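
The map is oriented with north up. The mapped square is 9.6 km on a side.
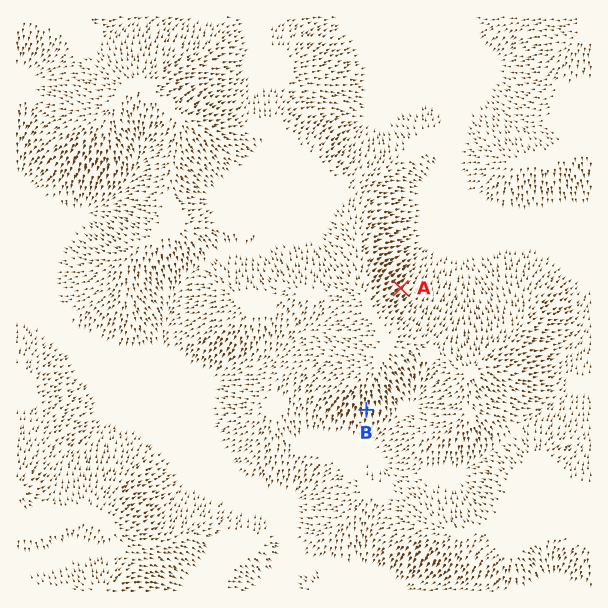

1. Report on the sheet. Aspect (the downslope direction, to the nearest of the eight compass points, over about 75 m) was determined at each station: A NE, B S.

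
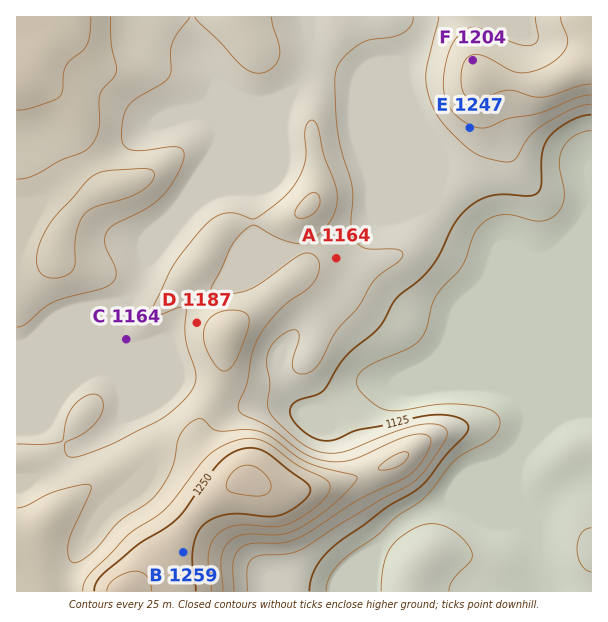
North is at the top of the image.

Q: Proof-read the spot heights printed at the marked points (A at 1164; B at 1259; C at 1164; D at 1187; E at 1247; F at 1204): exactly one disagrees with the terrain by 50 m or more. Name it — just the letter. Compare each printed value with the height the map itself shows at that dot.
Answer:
E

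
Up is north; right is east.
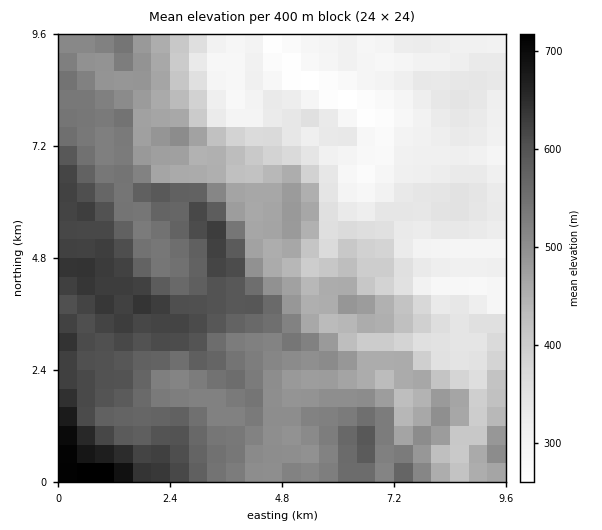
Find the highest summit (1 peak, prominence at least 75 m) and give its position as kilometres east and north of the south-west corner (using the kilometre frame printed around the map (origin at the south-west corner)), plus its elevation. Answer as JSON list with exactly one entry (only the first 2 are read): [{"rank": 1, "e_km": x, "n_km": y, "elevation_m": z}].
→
[{"rank": 1, "e_km": 6.51, "n_km": 0.81, "elevation_m": 604}]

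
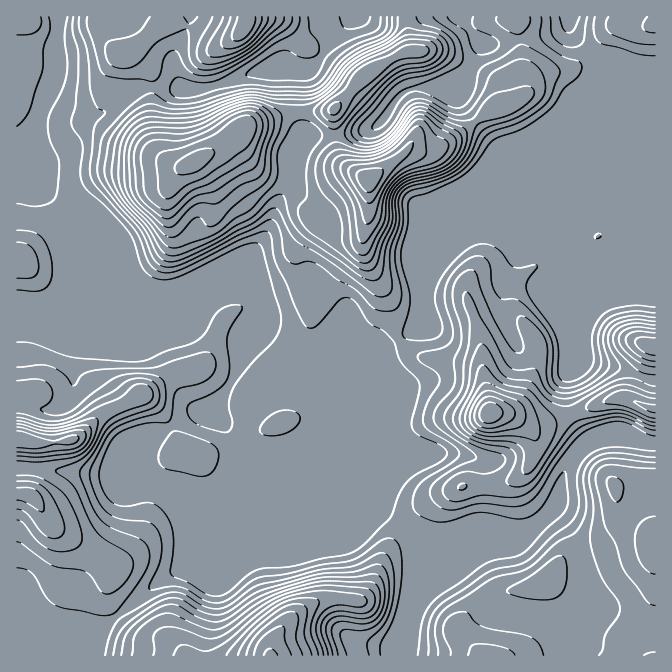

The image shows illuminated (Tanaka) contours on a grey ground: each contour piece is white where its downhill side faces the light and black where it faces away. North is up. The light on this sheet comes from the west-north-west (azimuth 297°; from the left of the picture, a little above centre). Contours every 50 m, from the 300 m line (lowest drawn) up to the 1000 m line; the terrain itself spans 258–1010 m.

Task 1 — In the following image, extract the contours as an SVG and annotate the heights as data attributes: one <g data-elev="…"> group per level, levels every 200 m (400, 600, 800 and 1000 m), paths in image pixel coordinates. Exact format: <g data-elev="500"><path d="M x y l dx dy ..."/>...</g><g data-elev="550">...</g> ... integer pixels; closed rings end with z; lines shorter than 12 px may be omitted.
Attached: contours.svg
<g data-elev="400"><path d="M193 475l11 1 8-4 6-10 1-7-1-5-4-5-7-4-25-9-8-1-5 5-9 14-2 7 2 6 7 6z"/><path d="M265 435l13 0 12-4 9-8 1-5-1-3-4-3-7-2-8 1-6 3-9 6-5 7 0 5z"/><path d="M655 307l-26-1-15 3-10 4-7 9-4 11-1 9 2 16-2 9-6 6-7 6-9 3-6-1-4-3-2-5 0-25-3-13-6-12-18-23-4-10 0-8 10-14 0-3-17 3-6-1-17-19-9-3-8-1-10 4-12 9-11 13-9 13-3 15 7 27 0 5-2 5-6 4-14 2-13-2-4-4 0-5 6-20 1-12-8-33-1-12 7-28 0-20 1-5 5-3 14-4 22-10 14-8 10-10 19-25 31-12 25-17 6-8 9-14 12-11 5-6 1-7-2-3-18-6-13-9-7-7-2-7 1-16"/><path d="M17 278l17-1 3-4 2-6-2-11-5-8-7-5-8-1"/><path d="M595 238l6-1-1-4-5 2z"/><path d="M79 17l0 11 9 25 3 40 6 14 8 5-8 10-3 6-4 39 1 10 5 10 40 45 15 33 4 4 7 3 13 0 17-7 48-25 22-8 6 0 3 5 2 16 3 10 10 20 11 27 8 16 5 2 7-2 25-28 6 0 6 2 14 22 16 9 9 9 8 22 18 20 0 10-7 30 1 8 7 6 22 10 4 4 1 3-1 4-6 5-22 11-11 9-8 11-9 25-25 25-9 7-11 5-25 4-26 7-36 3-9 6-23 19-7 2-7 0-40-21-2-5 3-20 0-16-4-14-7-10-6-5-6-2-25 3-11-3-6-4-4-7-5-17 5-18 5-12 5-8 10-7 14-5 11-2 20-1 3-7 2-17 2-6 4-4 22-5 8-6 6-10-1-7-2-5-4-3-7 0-50 16-42 1-18 2-10 4-8 11-11-13-13-7-10-1-23 2"/><path d="M387 17l0 10-3 5-7 5-20 7-13 8-9 8-13 20-8 6-9 1-30 0-30-2-26 4-22 7-12 2-10-1-4-4-1-8 4-5 3-3 20 5 8 1 10-2 14-7 46-31 18-10 5-7 2-9"/><path d="M473 17l-1 6 3 5 19 9 4 5 0 5-4 4-12 4-7-2-4-6-5-15-15-10-4-5"/><path d="M595 17l-2 8 1 8 3 7 3 3 39 11 16 2"/></g><g data-elev="600"><path d="M338 655l-6-21 0-6 2-3 8-4 18 3 8-1 7-3 6-8 3-12 1-12-3-9-5-5-5 0-20 3-30 0-32 9-31 11-29 20-11 5-9-1-10-3-23-13-12 0-16 9-19 14-6 10-3 17"/><path d="M544 655l-5-11-7-6-10-4-39-7-8-5-7-9-4-1-7 1-7 3-6 9 0 9 6 16 1 5"/><path d="M527 598l23 2 7-3 4-3 4-7 2-10-1-13-2-7-4-1-6 2-22 17-25 15 0 2 3 2z"/><path d="M17 520l7 3 16 21 12 6 10 2 10-2 6-3 4-5 0-8-4-12-8-19-6-10-10-8-14-7-8-2-15-1"/><path d="M458 488l2 2 4 0 3-5-5-2-3 2z"/><path d="M655 462l-48-3-10 4-7 9-1 10 4 26-3 27 1 12 10 28 17 25 2 8-2 9-12 17-4 16-3 5"/><path d="M17 461l25 1 26-4 10-3 7-4 6-8 5-10 2-11-1-4-5 0-28 9-14 1-33-7"/><path d="M655 386l-6-1-14-6-13 0-13 5-37 21-5 1-7-1-13-6-15-17-20-3-8-4-6-6-10-19-6-6-4 2-4 10-3 9-3 23-13 24-2 6 4 10 11 10 16 6 23 3 7 4 2 4-1 7-9 20 3 3 8 2 8-2 9-6 33-49 5-5 7-5 40-7 10 2 18 9 8 2"/><path d="M655 325l-18-2-12 2-9 5-3 8 4 12 18 18 9 5 11 2"/><path d="M363 270l9 0 5-7 6-20 9-20 0-23 5-12 11-8 27-6 13-6 10-9 7-12 2-12-2-7-18-7-19-12-6-2-7 0-4 3-19 25-15 10-10 2-9-1-8-4-5-7 1-7 6-9 38-41 14-8 24-5 11-7 3-5 1-5-2-5-5-5-8-2-14-1-10 1-17 11-32 15-8 8-16 20-11 8-10 5-8 2-18-1-27-6-12 0-16 5-35 14-20 1-24-1-6 1-10 6-10 11-4 13-2 22 1 12 3 10 8 11 19 20 15 20 5 4 6 1 39-13 21-17 17-9 24-29 2-7 0-23 14-25 3-3 5-2 5 0 7 3 8 7 2 7-10 15-4 8-2 13 1 22-9 12 1 10 4 8 7 8 27 18 18 15z"/><path d="M223 17l-16 30 0 6 4 4 8 0 9-2 19-9 7-6 9-12 5-6 0-5"/></g><g data-elev="800"><path d="M318 655l-7-20 0-7 2-10 6-16-4-4-8 0-19 2-15 8-24 20-18 20-5 7"/><path d="M481 427l11 1 14-5 8-5 1-3-1-5-4-5-12-6-8-3-5 1-7 7-4 9 2 9z"/><path d="M366 223l2 1 6-5 8-26 10-15 10-9 18-9 6-5 0-5-1-15-5-8-3-1-3 2-17 18-13 9-16 5-21 0-5 3-2 5 1 5 16 27z"/><path d="M166 210l8-3 18-16 18-8 40-25 5-8 7-20 1-8-5-8-6-3-10 0-13 6-20 13-17 7-13 4-24-1-6 2-4 3-3 6-1 7 4 34 3 6 6 5 8 6z"/></g><g data-elev="1000"><path d="M278 655l-4-5-4-2-3 2-3 5"/></g>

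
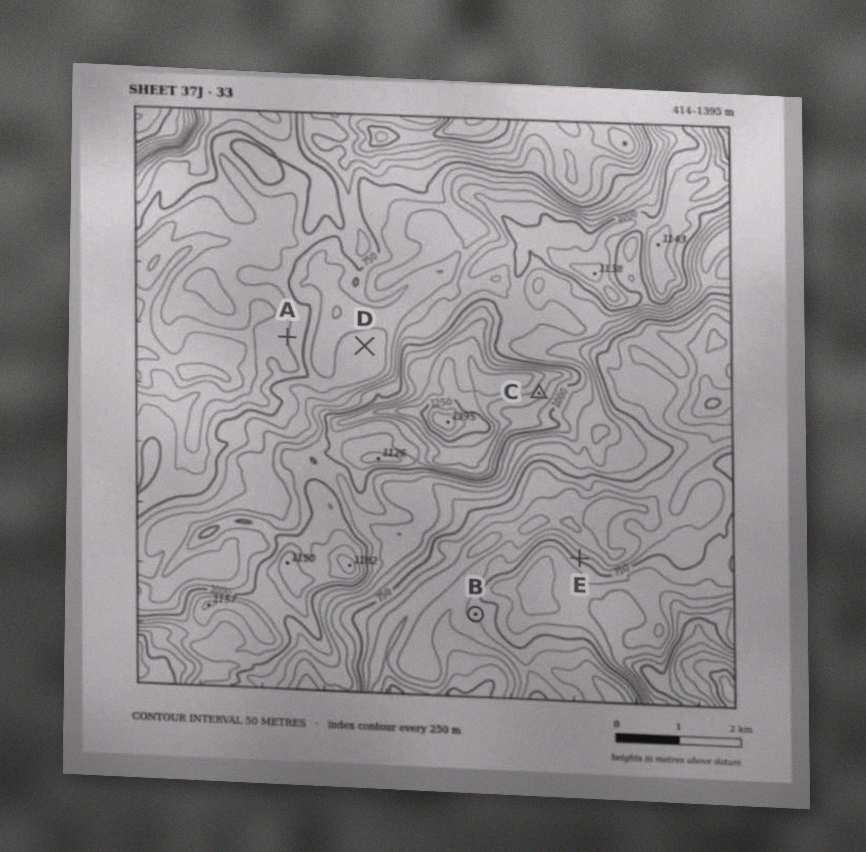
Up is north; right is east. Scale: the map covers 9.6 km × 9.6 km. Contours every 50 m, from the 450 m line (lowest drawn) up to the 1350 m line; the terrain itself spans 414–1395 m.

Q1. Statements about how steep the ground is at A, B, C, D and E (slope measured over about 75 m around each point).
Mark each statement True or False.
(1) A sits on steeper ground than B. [True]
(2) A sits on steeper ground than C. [False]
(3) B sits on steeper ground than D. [True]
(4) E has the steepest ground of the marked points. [True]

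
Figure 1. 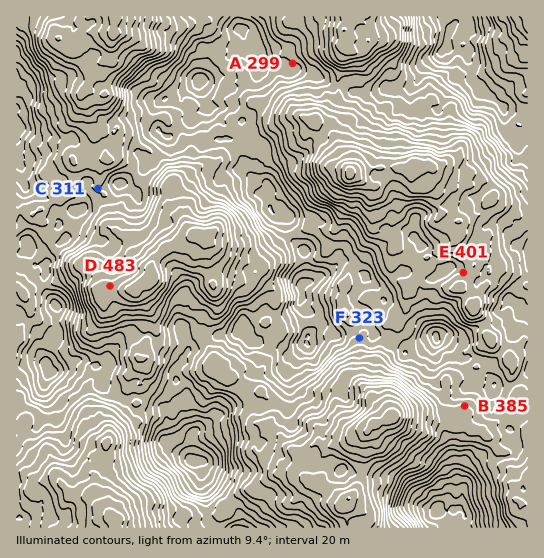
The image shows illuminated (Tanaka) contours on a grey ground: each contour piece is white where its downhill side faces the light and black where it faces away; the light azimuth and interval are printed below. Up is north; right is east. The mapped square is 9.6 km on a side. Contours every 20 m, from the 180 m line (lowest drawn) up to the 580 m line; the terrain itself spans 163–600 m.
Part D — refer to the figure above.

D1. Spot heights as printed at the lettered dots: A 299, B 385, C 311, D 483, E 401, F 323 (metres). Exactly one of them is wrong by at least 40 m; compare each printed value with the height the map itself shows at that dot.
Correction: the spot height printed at C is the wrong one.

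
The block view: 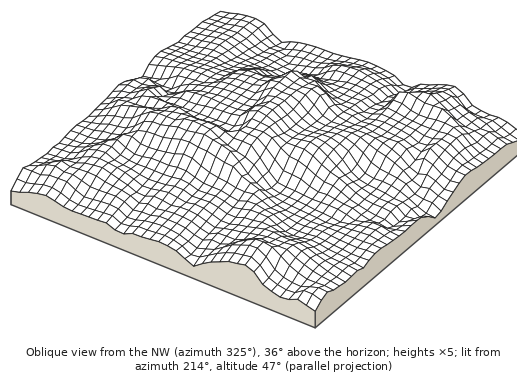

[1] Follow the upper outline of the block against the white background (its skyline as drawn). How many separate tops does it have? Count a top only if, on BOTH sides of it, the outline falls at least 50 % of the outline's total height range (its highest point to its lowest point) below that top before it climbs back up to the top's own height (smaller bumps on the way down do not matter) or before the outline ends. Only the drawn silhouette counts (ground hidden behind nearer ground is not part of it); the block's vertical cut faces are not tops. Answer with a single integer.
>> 1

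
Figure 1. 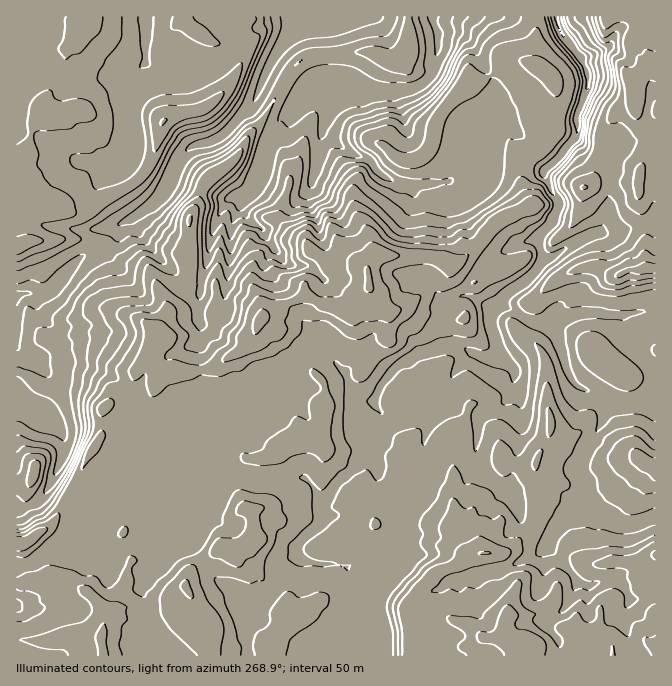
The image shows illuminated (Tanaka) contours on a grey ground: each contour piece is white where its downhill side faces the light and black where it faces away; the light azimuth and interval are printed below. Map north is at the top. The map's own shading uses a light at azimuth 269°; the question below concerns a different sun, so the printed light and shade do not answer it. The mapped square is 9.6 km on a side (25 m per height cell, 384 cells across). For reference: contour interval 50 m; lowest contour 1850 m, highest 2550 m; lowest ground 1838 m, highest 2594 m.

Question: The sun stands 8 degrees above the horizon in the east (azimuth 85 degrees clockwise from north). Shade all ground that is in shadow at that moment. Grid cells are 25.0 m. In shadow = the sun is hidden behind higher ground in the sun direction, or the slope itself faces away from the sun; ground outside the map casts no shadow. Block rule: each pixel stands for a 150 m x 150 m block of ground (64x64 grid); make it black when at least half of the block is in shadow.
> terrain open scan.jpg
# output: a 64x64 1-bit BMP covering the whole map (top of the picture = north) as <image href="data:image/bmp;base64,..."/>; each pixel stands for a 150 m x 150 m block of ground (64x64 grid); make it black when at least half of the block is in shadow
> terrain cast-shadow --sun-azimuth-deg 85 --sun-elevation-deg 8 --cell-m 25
<image width="64" height="64" href="data:image/bmp;base64,Qk0+AgAAAAAAAD4AAAAoAAAAQAAAAEAAAAABAAEAAAAAAAACAAATCwAAEwsAAAIAAAAAAAAA////AAAAAAADAMAD/hHABgMBgAP+PIMGAQcAAf4dhAQDhwBh/iOGB8OGAOD+B4NHww4AYP4DgUAGD4AgfwDMZAAPgAB/gMwcACeAAB/ABYCAIYwAB+AHAAAA8AAH8AYHAABwAAPwAAfAABYAA/AAAOAAHAAh8DAA8AAcAADwMAD4AAwAAOBwAPgABAAAYHBA/AAAAAAgcF/8AAAEACNg/P4AAAQAByD4/gAAAAAHMPj/AAAAAAM4cP8AAAAIA3gw/wAAAAAA+BD/AAAEAAH4AP+AAAAIAPgA/4wAAAgA+CD/7AAABAD5gP/wAAAAAPmA//A4AAAB+4D/+HwAAAHzgP/4fgAAAeOA//x+A4gBxwD/+P8DgAGAAP/mfwUAAeAA/x5/AAAB4AD//H8xwAD54B/8PnvgYH/wD/m+f+BgHnAD+x/+QEAPGgH/H/ggAA++Af+f+yAUHP4B/5/7YD4ePgD/j//Afw8cAH+H/8A/hzwAD8f/wJ/nPAAHw/+Aj/+8AAfh78YB/xwAO/Hn3ADfHAA5+Of8AB/cADz8//gAP8YAPH5/4YA/wAA8Dg/jgD/kADwHA//A/+0APAOD/8D//QAMAcP/4f/8AAABwf/x//wAAADg//j/+AAAAOB/+A/4AAAAcDH7B/wABAA4AP8P/AAMAAAO/x/4AA4AAD7///wABgAAPn//4A=="/>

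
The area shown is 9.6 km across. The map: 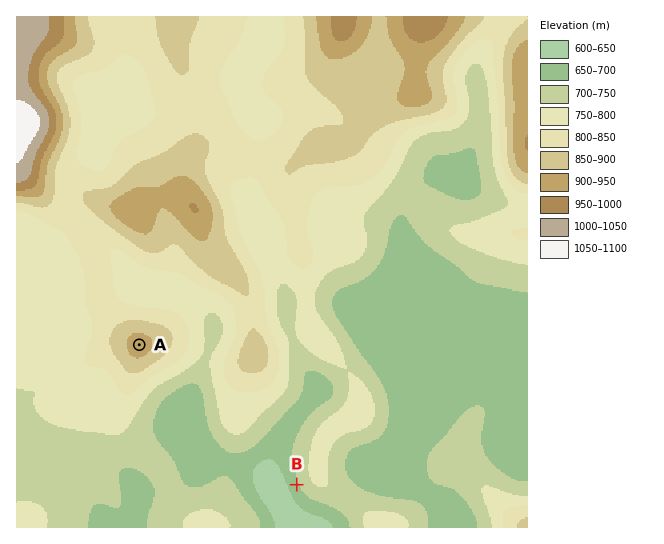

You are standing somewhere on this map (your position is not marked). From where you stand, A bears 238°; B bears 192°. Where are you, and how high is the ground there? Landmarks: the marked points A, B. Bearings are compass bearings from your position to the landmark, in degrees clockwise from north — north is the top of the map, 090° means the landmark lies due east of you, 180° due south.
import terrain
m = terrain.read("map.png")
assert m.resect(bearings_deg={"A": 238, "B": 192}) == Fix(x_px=355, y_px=210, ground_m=760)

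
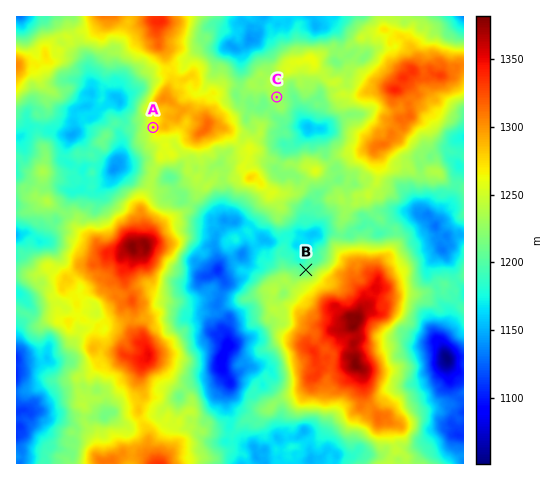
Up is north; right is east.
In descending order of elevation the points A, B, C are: A C B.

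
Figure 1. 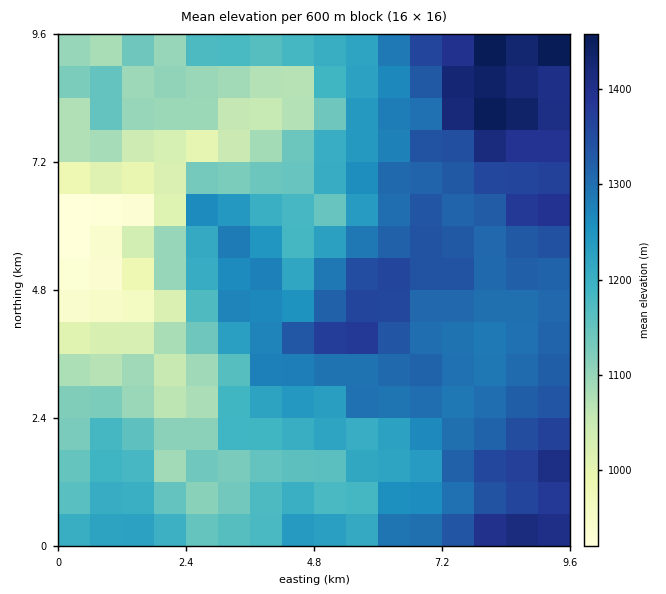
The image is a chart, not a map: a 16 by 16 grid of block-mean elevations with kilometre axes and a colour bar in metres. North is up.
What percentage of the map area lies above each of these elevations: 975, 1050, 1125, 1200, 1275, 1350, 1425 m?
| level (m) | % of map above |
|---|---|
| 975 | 95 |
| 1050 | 90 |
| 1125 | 76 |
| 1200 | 57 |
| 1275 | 41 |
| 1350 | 15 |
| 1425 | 3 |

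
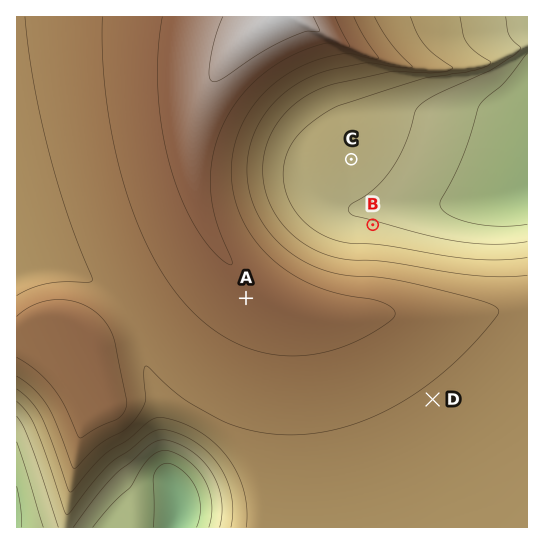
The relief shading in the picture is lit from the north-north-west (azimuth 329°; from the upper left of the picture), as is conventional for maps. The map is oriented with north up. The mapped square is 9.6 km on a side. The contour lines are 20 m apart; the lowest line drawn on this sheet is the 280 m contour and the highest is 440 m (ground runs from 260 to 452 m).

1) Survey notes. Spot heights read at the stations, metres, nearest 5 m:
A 415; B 320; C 330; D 375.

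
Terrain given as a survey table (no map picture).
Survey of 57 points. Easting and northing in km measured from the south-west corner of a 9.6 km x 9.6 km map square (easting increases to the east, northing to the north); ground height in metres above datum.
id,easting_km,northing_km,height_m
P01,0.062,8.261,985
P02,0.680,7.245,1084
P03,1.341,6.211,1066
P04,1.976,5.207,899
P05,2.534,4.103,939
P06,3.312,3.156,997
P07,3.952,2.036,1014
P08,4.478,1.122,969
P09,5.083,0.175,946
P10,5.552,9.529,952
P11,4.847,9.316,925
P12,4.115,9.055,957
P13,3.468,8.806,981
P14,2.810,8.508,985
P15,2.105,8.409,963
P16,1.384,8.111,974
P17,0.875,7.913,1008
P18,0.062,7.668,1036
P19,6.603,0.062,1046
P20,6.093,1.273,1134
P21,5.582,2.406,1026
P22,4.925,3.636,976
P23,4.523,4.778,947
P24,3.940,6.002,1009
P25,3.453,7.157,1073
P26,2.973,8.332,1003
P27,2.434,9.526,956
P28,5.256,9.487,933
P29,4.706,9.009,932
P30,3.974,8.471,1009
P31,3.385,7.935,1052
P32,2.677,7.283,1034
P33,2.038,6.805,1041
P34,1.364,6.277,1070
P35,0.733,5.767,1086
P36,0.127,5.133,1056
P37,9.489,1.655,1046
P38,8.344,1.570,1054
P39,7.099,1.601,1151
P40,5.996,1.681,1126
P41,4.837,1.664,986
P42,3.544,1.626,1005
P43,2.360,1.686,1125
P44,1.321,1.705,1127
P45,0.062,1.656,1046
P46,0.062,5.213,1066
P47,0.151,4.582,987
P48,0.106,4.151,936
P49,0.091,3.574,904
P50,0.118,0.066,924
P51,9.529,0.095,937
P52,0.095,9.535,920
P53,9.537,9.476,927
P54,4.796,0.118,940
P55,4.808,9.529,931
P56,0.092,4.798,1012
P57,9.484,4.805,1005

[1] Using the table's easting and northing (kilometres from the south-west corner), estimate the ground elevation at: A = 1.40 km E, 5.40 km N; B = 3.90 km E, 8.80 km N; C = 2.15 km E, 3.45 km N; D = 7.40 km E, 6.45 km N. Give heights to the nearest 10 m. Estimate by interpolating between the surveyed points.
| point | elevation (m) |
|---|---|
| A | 960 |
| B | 980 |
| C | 1060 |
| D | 1030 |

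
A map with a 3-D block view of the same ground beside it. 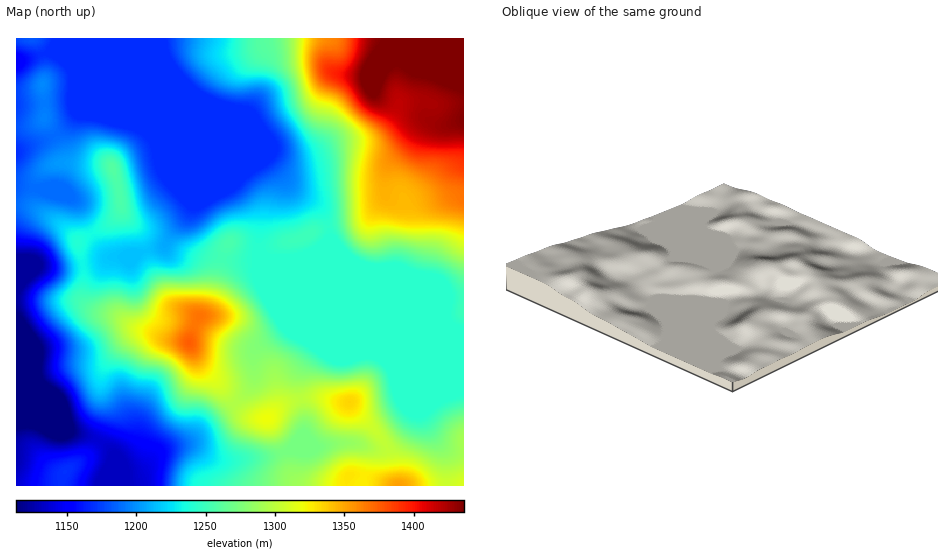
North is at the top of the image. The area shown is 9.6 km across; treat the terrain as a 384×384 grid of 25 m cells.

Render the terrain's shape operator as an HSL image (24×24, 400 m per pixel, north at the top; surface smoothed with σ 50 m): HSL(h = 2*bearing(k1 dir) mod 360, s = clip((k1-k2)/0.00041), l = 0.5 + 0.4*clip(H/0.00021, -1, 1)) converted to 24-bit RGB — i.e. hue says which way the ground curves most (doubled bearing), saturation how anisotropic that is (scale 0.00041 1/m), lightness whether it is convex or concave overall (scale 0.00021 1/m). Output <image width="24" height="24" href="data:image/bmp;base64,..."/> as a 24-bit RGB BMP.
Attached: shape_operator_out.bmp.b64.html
<image width="24" height="24" href="data:image/bmp;base64,Qk32BgAAAAAAADYAAAAoAAAAGAAAABgAAAABABgAAAAAAMAGAAATCwAAEwsAAAAAAAAAAAAAVkqfrZSRyZ6Kwo5VKVpoeXeAh12BEzh0isfS4NbNdnC+d3G1i3avj3qmk6qiPXHJgHrR3rXOWX3PZ8Lu2NbwzqrjRyHXXFy9SniGht6/k5Dp+NDyWSTVb0FloZpaKmloF5UqzrNDpyk9k3AiV10aaYQafLQ9QXY7JXQ3ntBauy5DfmIeZbUlrnVfhDaHfE9Gkc3aV9SJMxEnozMAmRECgXM/YKhbcztbS3AfQngZaio44lg8qFZKld1kD6xDdEZ4gk8gXmUDU1gPbfZwSNm/dkaEly2TsYakvLdVjh41MgEr/zMGt9NQZMmYVEh8kSmW2qFnK3IrJVFQnum7v8nx493utGnIGhxKr2WVyLG+bu61avWQSihcUycmR4KOlLOrcFIVMhQKIRAj4MaE6fTQPliGb0RpIDB866inxDylMu6oM/lsOJ15uX143XTZSR/4jLno2tvx5vDbQaFwQBFNgH99QYVMSokrgibT8SX7JlXKguih8OW+XCZ1rWpJESgtuoE86+Kaa/G/e8CyN1l4g51TaJ1VO6e8ZuzaZYjW+9Db7iThTC54gH9/f4B/foB8IjFqaz7FuavfkrjC5mp4oyR9v0Vgayx5IZ835P/LMOeOUYCIRj96f62OhrK0WcSbcF8RJiwHmJ4ApgAof3SBgH9/gIB/f3+APB9BQlEedHwXl38bkGQ5z4K7Z23WyM78ytz/5fXWnGBDLkMrQHFVStJlSqNDexwfgVZdgH9/f4B6gH99gH9/f4CAf3+AgH9/OBBdqVlmVqBdhNGXU8LQjNrXk77zZ2DGf40+/5dm6FSOVbDRLPDQJdbQaihRgH5+gH9/gH9/gH9/gIB/f3+AgH+Af3+Aj1pqFAC2xb7owdjplOnffajhqe3YEAOd8XPBpcru1OX31tb10M/2emvfXwhhgH2AgH9/gH9/gH9/gH+Af4CAgIB/f4CAf3+AalWwAGqHlsb1+rD36NyONKGBucJZCAcsnfCqm+rhykdq2mlBwygheQ86gE5+gH9/gH9/gH9/f3+Af4B/gIB/gIB/gH9/gHh9pEAnRoFeBy0GRisA+v+AN2BAjH0yHltUNP8OPx8MdkoJq3kQmVUngUJsf3+AgH9/f4B/gIB/gH9/g2hUeH0sdl47hVEoVy8grqg9XUYRHAwnePNc1/uoWkdAcXk8ToktVIQeJ0GBlYTTz2mTtZluV3aMn1+Xp3tYZ5BQb4JzdhdN0jkAfcJKOFE0hZpQUGOPiauNjlDMGnr5w//m1pvp6FHboWx6cc+VVcrIC72TI1uI347Y6tHmgFrIYnO1mIvIypfWUzi5aQCU8+nYuF6relGrcbufTYN+VppNX4PTk/L1cdixUCZe5TKC6cmufPHCXlOzYVaOEDkoJZo+yIeBz1mjbaCWYHGNqmiGnh6hQh6T8+XSu4bUkK/cjHXTpX/TeHzAdbFgjJk1bkknMhohc4Q78f/MNdOJRUFyfixagHJ2JnkkIVQPsW9Pt4t0W0tegDI/gzRzNzmB2+GTwL6Ob2mHe1t8mnZpZqakvV60wUtQXTONSUSsbruE4v/MLiqYUyFfgXB6gH9/f4B/cIB3HH81t1tTnzyVi0V9TmqjOlWb0cmZzaZ4dUlWgnFMapRinXFnRnx1wou5fXTHJDbR1vX07/XWag+MWjl6gH9/gH9/f3+Af4B/e4B7MG9JfS5rsWRGZZVPN4mIrrN+0nl6ry5strddW3w5YIg7W5JOU5wwRqhiLsLSce9+6jQkrABwgF+FgH9/gIB/f4CAgIB/gH+AeUF0ORoz2MYvV4k2MW45bWEbhEEQxaJjpJnBnJLNa2HBjWa1x82kNLaATXcgeV4Qb0Udg2lhgH9/gIB/f4CAgIB/gH9/gG+AfBF4fD2L1MmAjqJSSxc8o2AbKf1Ibue7lbi5dIWvk3e8d1Fi0eJpRi+EfXmAgH9/gH9/gH9/f4B/gH9/gHx8ez4reFcRRFQXJTFpfE+65ZCMrEY0Hhtu2fLbtP3XQHqUj5lgdWdWfIRQfU7k7uXYQDaleXmAgH9/gH+AgH+AgIB/gXd9cRE5vlCC1JfOtUNnEjw2I2JYzlaA9dHjQ53/1PfZz9Z3SDltlJRkZX2ZbpCxLUYP8eNTnid2f3+AgIB/gIB/gIB/f3+Afxx7hX27kLTBfXK00qXeVHz0ACvabrPb1PfbBxrj35ub6pKoQVC0hZ+1e6CzWn+XVOOyI8s0eHyBgIB/gIB/gIB/gIB/d3SBPDCmebaVfGumgWChraWUYl2bGyiBSt9H6fIwIhYtzsdE0aFblG2FgoBugnxugH58"/>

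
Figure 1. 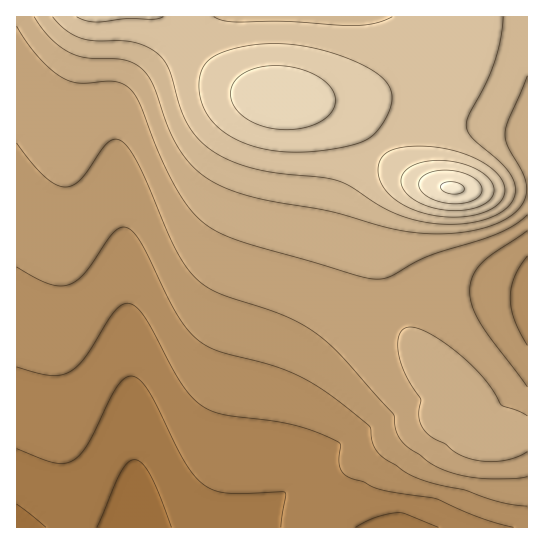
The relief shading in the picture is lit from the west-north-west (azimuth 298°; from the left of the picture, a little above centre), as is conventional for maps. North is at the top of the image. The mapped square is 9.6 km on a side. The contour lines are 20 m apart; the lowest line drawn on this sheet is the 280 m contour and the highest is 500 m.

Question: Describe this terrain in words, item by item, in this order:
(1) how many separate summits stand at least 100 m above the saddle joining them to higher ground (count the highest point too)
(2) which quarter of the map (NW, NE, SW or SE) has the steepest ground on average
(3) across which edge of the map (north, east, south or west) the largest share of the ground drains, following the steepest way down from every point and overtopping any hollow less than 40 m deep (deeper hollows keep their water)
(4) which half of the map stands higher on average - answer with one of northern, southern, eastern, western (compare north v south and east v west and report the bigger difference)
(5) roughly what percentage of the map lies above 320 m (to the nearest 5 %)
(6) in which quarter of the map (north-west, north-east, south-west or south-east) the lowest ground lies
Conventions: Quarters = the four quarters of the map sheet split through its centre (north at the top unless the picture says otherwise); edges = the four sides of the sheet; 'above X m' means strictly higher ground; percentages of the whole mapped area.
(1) There is 1 summit with 100 m or more of prominence.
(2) Slopes are steepest in the north-east quarter.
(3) Most of the ground drains across the southern edge.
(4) On average the northern half of the map is the higher ground.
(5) About 80 % of the map lies above 320 m.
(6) The lowest ground is in the south-west quarter.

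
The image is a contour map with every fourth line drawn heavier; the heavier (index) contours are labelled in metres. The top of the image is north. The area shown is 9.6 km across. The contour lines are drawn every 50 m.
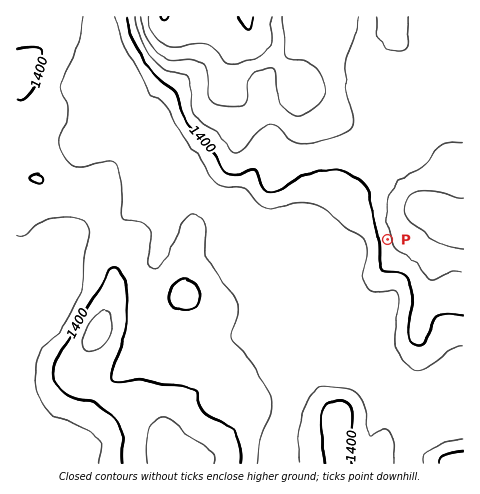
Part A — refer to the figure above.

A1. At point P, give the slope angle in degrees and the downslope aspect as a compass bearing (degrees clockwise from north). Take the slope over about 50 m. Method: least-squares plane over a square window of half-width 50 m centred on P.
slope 10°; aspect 260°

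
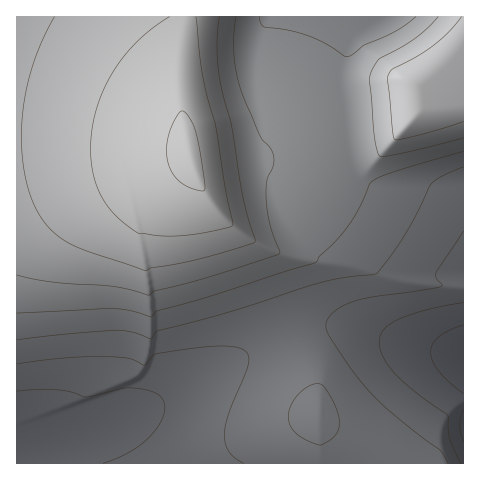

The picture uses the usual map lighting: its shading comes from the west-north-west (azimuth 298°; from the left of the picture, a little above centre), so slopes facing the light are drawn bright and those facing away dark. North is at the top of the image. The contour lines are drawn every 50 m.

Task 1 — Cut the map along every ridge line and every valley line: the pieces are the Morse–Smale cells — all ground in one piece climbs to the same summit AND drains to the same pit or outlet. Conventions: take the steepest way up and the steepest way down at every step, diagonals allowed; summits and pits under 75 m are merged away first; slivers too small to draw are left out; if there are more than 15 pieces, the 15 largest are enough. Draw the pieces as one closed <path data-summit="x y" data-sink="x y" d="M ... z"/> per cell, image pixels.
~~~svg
<path data-summit="190 155" data-sink="463 357" d="M365 16l-348 0-1 118 69 3 73 9 29 1 3 4 7 27 14 25 16 18 34 27 33 96 24 58 4 61 141 1 1-233-18-12-29-15-47-19-9-7-4-10-14-87 0-14 9-29z"/><path data-summit="190 155" data-sink="17 437" d="M45 135l-29 1 0 327 305 1-3-62-24-58-33-96-34-27-16-18-14-25-8-30-2-1-29-1-46-6z"/><path data-summit="419 105" data-sink="463 357" d="M463 16l-96 0-15 22-9 29 0 14 5 28 5 45 8 24 9 7 47 19 46 27z"/>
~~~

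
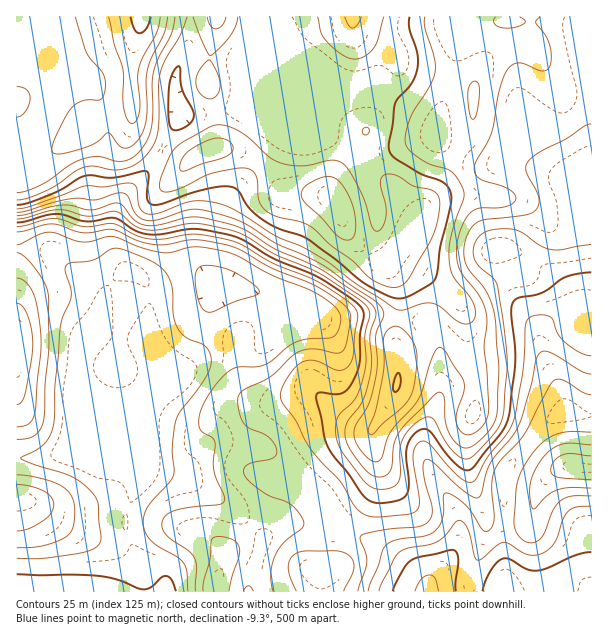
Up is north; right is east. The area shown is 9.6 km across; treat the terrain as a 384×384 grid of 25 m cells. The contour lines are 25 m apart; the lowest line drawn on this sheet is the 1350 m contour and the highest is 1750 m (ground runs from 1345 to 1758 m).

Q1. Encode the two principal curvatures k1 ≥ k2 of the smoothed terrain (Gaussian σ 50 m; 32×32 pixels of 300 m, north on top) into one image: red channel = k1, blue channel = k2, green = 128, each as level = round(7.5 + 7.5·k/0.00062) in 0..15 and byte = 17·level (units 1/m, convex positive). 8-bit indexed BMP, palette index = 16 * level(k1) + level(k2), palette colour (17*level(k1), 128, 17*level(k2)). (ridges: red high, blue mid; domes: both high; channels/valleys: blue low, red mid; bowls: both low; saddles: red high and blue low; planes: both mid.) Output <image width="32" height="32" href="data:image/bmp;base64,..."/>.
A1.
<image width="32" height="32" href="data:image/bmp;base64,Qk02CAAAAAAAADYEAAAoAAAAIAAAACAAAAABAAgAAAAAAAAEAAATCwAAEwsAAAABAAAAAAAAAIAAABGAAAAigAAAM4AAAESAAABVgAAAZoAAAHeAAACIgAAAmYAAAKqAAAC7gAAAzIAAAN2AAADugAAA/4AAAACAEQARgBEAIoARADOAEQBEgBEAVYARAGaAEQB3gBEAiIARAJmAEQCqgBEAu4ARAMyAEQDdgBEA7oARAP+AEQAAgCIAEYAiACKAIgAzgCIARIAiAFWAIgBmgCIAd4AiAIiAIgCZgCIAqoAiALuAIgDMgCIA3YAiAO6AIgD/gCIAAIAzABGAMwAigDMAM4AzAESAMwBVgDMAZoAzAHeAMwCIgDMAmYAzAKqAMwC7gDMAzIAzAN2AMwDugDMA/4AzAACARAARgEQAIoBEADOARABEgEQAVYBEAGaARAB3gEQAiIBEAJmARACqgEQAu4BEAMyARADdgEQA7oBEAP+ARAAAgFUAEYBVACKAVQAzgFUARIBVAFWAVQBmgFUAd4BVAIiAVQCZgFUAqoBVALuAVQDMgFUA3YBVAO6AVQD/gFUAAIBmABGAZgAigGYAM4BmAESAZgBVgGYAZoBmAHeAZgCIgGYAmYBmAKqAZgC7gGYAzIBmAN2AZgDugGYA/4BmAACAdwARgHcAIoB3ADOAdwBEgHcAVYB3AGaAdwB3gHcAiIB3AJmAdwCqgHcAu4B3AMyAdwDdgHcA7oB3AP+AdwAAgIgAEYCIACKAiAAzgIgARICIAFWAiABmgIgAd4CIAIiAiACZgIgAqoCIALuAiADMgIgA3YCIAO6AiAD/gIgAAICZABGAmQAigJkAM4CZAESAmQBVgJkAZoCZAHeAmQCIgJkAmYCZAKqAmQC7gJkAzICZAN2AmQDugJkA/4CZAACAqgARgKoAIoCqADOAqgBEgKoAVYCqAGaAqgB3gKoAiICqAJmAqgCqgKoAu4CqAMyAqgDdgKoA7oCqAP+AqgAAgLsAEYC7ACKAuwAzgLsARIC7AFWAuwBmgLsAd4C7AIiAuwCZgLsAqoC7ALuAuwDMgLsA3YC7AO6AuwD/gLsAAIDMABGAzAAigMwAM4DMAESAzABVgMwAZoDMAHeAzACIgMwAmYDMAKqAzAC7gMwAzIDMAN2AzADugMwA/4DMAACA3QARgN0AIoDdADOA3QBEgN0AVYDdAGaA3QB3gN0AiIDdAJmA3QCqgN0Au4DdAMyA3QDdgN0A7oDdAP+A3QAAgO4AEYDuACKA7gAzgO4ARIDuAFWA7gBmgO4Ad4DuAIiA7gCZgO4AqoDuALuA7gDMgO4A3YDuAO6A7gD/gO4AAID/ABGA/wAigP8AM4D/AESA/wBVgP8AZoD/AHeA/wCIgP8AmYD/AKqA/wC7gP8AzID/AN2A/wDugP8A/4D/AHWFdnZ2doeIdIPp6HKEmJeXp7eGdXV1hKjnZHWWhod3dIWFhoaHh4Zkc7XXlYOXucjJ2reWdWRzhPeEY6WVdXeoqJenp5eFlJa2tqinhJWnhpalpJSEhqSBxraTybeVlpiYqJeHdoSnyciol5aGhYWFhYOUhpe5t4C2xrPqp3V2mKiol4aGhKeYh4eFhZeHh4eGlbeYp9i2gNbFguimVGTZ2LimlpeFhZeGhYWHl4eHh3WEtqfntYCC9pGCyNWDhZWFlYV2h4d1hoaGmKiYl4eFdHTY6OdxcMb2YICn5/j4kIJ0dneHh3aHl4aXl4eGhoWVl/j4hWCC6PZicIK42senpYR3d3eHhoaoh3aWdnaHlqXI+tZzUJXq+biRgJOldcm3g4Z3d3eHhpenh5iXh3d2pcb49raAssrq67WCg4SE6JZzdoeHh4aGhbiol5eXh6e1cqT36rOQptjYlYN1dYXnhnOGh4iHhnZ0hbiopraouJZxhPj5lYKFxteGhIV0luiGg4WYmZiHdnZ0lZV0hbm6lnBz9viWgpe3yJeEc3Wo6ZeDdYeXh3aGh4aXl3SDpqiDcJb42aaEl7e3l4ODqKnplnN2dpeHdoeYlpeph3WDg2OByPm2hHSWx7eFgpWomNiVhIaGh5iFl5h3hpeXh3Z0UUCA4LFjdcjpp3J0hYV2yJaWh4aHmIaXl3d3doWEcWBwg8T2yJW1+LijkpeXhna4hoWGhoZ2dZaHd3Z0gIBwc7b4+dqpl8a1dJO3qJeGd6V1dYWWZHGBonNycWCCp7fW19bGuKeXtoRCZYaVhoeHoGJyooJQoLKiUmJzdKfZx6a46KSFyLi2dVNUdIaYl5fAUFC1pYD5/LeltsfFyMmnlrjYg3SnyLiFc3WEpaeHiPzFwdbasNX7yJW1xsXZuaan2ciChZa5yaW02OjHloeH+fjXgpWUkMb5x5WFhKeop7faloOot7fJtqW3p5Z2d4eXyNeEhcizkMf4poaUtaeGhraUhbandYSkdHSFlnZ2d3eXx9e1yOqgodn46dendnZ1hZWmpHR0daanhXaXh4d2h3aHuaeU+LWAdKa3loV2d3d2mKmodXZ2h8iWhYeXmIaIh4eXloT5tnBjo5N1hnd3h4eXmLeGdXaHyJd0d4eYh4iHh4eGhfilcJTIpoaHiId3h4aGlaeGdYa4l3R3h5iGh4d3d3WF9pRglNqXhoeHh3eGhnaGuJeVlqinhYeXl4aHh4eHhob2tWByxYV2d4d3doWnlpa5mJWGl6eGh5iHdoiHh4aGh9folHC1tYR2h4eGl7mnlqeHdXaHl5eYmId2h3d3hod3uOmmkMfplIWHh4aHuJd2lnVldoZ2doaWdnY="/>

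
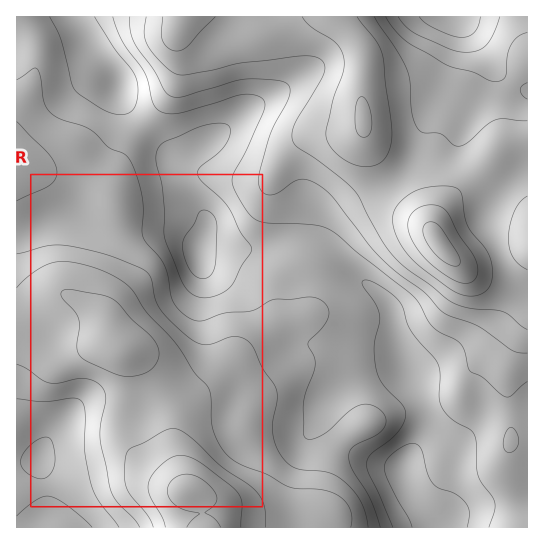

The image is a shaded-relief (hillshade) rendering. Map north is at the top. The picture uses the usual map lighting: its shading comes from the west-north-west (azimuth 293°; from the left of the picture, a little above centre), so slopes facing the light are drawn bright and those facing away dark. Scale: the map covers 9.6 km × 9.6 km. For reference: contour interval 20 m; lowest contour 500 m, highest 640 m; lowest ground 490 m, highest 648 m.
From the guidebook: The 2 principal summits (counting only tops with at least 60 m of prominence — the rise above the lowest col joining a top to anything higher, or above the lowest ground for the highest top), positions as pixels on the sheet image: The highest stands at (187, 490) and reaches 648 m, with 158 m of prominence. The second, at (439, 243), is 648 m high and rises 114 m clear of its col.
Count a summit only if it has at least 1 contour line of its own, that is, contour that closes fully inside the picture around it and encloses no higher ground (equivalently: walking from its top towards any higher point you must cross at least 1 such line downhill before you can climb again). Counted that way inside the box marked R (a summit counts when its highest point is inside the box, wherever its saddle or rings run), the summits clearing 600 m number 1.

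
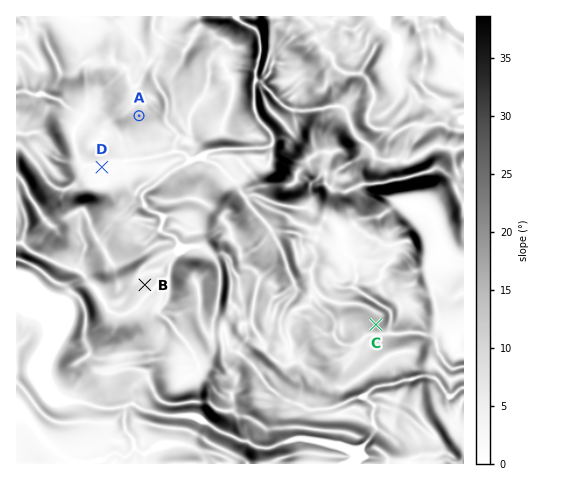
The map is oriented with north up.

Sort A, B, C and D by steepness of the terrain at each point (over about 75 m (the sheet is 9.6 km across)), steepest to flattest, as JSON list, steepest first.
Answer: ["C", "A", "B", "D"]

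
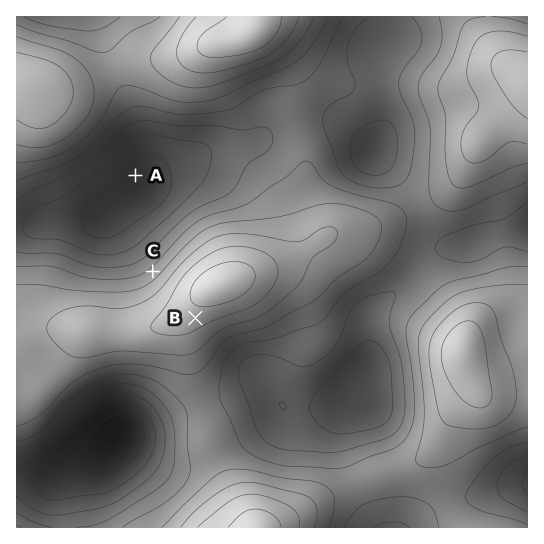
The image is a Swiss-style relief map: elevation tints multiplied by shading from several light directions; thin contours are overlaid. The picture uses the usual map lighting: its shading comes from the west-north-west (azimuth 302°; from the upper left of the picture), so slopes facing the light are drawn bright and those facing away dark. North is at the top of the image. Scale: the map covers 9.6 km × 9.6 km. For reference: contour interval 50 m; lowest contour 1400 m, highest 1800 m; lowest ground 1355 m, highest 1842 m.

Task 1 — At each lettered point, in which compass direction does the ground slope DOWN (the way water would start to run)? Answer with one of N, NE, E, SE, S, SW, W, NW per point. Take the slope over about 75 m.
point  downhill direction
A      SE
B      S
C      NW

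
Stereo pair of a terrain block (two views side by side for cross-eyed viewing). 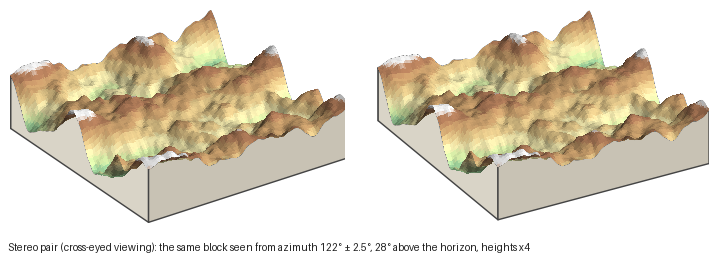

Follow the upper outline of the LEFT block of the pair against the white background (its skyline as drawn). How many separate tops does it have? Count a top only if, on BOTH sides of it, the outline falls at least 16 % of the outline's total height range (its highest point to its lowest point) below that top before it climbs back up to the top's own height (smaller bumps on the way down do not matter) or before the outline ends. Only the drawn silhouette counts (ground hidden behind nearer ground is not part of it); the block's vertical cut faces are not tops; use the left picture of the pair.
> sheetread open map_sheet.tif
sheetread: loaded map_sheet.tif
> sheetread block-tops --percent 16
2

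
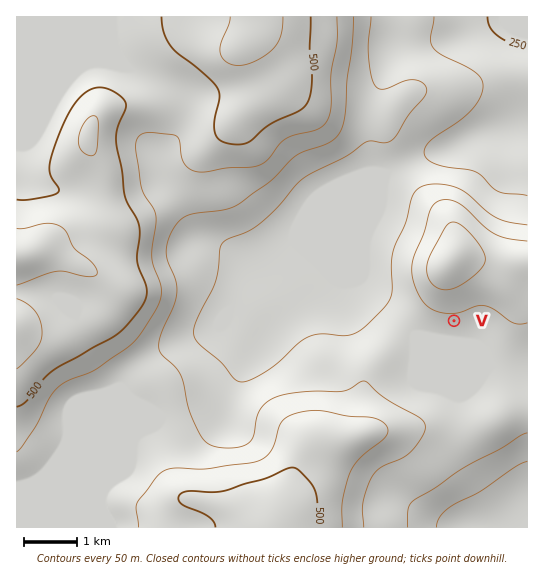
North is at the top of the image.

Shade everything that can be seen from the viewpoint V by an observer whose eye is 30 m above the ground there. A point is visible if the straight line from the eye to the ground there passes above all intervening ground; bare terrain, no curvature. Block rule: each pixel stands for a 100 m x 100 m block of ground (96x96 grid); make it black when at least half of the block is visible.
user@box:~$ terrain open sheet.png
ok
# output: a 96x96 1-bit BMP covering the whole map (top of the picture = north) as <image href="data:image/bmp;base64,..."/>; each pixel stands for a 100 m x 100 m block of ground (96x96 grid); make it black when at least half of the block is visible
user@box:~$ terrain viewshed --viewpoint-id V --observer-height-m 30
<image width="96" height="96" href="data:image/bmp;base64,Qk2+BAAAAAAAAD4AAAAoAAAAYAAAAGAAAAABAAEAAAAAAIAEAAATCwAAEwsAAAIAAAAAAAAA////AAAAAAAAAAAAAAAf4AAAAAAAAAAAAAAfgAAAAAAAAAAAAAA/AAAAAAAAAAAAAAA+AAAAAAAAAAAAAAB+AAAAAAAAAAAAAAB4AAAAAAAAAAAAAAAAAAAAAAAAAAADAAAAAAAAAAAAAAAHAAAAAAAAAAAAAAAPAAAAAAAAAABwAAAOAAAAAAAAAAB+AAAOAAAAAAAAAAD/gAAeAAAAAAAAAAD/8AAfAAAAAAAAAAD//AA/AAAAAAAAAAD//4A/gAAAAAAAAAD//+A/wAAAAAAAAAD/n/gPwAAAf//w+AD/gf8P4AAB/////gD/AB/P4AAH/////4D/AAH/8AAP/////+D/AAAP+AA///////D/AAAP/AB/////////AAAf/gD/////////gAAf/wD/////////4AA//4D//////////AB//8D//////////4B//8B/+f///////+D//8Af+f////////n//8AH/////////////+AB//////////////AB//////////////wB//////////////8B///////////////B//////7//////////5////7//////////w////78Af///////w////7wAP///////4f////gAH///////+f///4AAH////////H///4AAD////////AP//wAAB///////+AH//wAAB///////8AH//gAAB///////4AD//gAAB///////wAD//AAAD///////gAB/+AAAP///////AAA/AAAA///////+AAAIADwB///////8AAAAAD8B///////8AAAAAB/j///////4AAAAAAf////////wAAAAAAH/D//////gAAAAAAD8D//////AAAAAAABwD/////+AAAAAAAAAD/////8AAAAAAAAAD/////4AAAAAAAAAD/////wAAAAAAAAAD/////gAAAAAAAAAD/////gAAAAAAAAAH/////gAAAAAAAAAH/////gAAAAAAAAAH/x///AAAAAAAAAAP/g///AAAAAAAAAAP/A///AAAAAAAAAAP/A///AAAAAAAAAAf+Af//AAAAAAAAAAf8AP//AAAAAAAAAA/8AH//AAAAAAAAAA/4AD//AAAAAAAAAA/4AB//AAAAAAAAAA/wAA//AAAAAAAAAA/wAAf/AAAAAAAAAA/wAAP/AAAAAAAAAA/wAAH/AAAAAAAAAAfwAAD/gAAAAAAAAAf4AAB/AAAAAAAAAAP4AAA/AAAAAAAAAAHwAAAfAAAAAAAAAADgAAAGAAAAAAAAAAAAAAAAAAAAAAAAAAAAAAAAAAAAAAAAAAAAAAAAAAAAAAAAAAAAAAAAAAAAAAAAAAAAAAAAAAAAAAAAAAAAAAPgAAAAAAAAAAAAAAPAAAAAAAAAAAAAAAHAAAAAAAAAAAAAAACAAAAAAAAAAAAAAAAAAAAAAAAAAAAAAAAAAAAAAAAAAAAAAAAAAAAAAAAAAAAAAAAAAAAAAAAAAAAAAAAAAAAAAAAAAAAAAAAAAAAAAAAA="/>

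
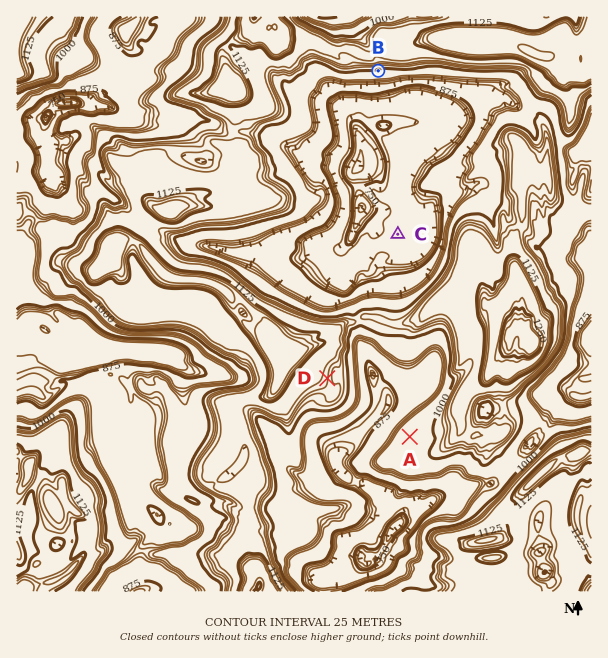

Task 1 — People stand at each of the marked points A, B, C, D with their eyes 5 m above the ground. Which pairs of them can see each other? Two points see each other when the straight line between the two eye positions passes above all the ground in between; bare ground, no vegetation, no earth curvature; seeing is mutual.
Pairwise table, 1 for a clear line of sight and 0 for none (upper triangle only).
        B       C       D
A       0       0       1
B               1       0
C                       0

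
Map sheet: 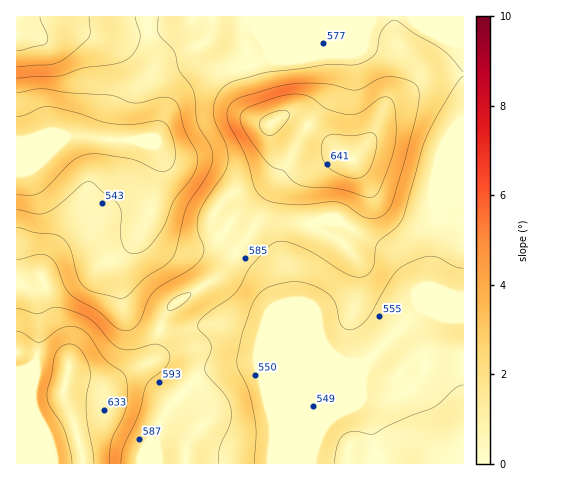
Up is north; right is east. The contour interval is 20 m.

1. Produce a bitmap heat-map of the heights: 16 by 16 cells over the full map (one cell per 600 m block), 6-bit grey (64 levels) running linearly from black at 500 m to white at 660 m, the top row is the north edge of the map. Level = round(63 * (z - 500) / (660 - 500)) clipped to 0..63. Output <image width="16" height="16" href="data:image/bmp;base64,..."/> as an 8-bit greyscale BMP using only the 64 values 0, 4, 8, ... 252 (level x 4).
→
<image width="16" height="16" href="data:image/bmp;base64,Qk02BQAAAAAAADYEAAAoAAAAEAAAABAAAAABAAgAAAAAAAABAAATCwAAEwsAAAABAAAAAAAAAAAAAAEBAQACAgIAAwMDAAQEBAAFBQUABgYGAAcHBwAICAgACQkJAAoKCgALCwsADAwMAA0NDQAODg4ADw8PABAQEAAREREAEhISABMTEwAUFBQAFRUVABYWFgAXFxcAGBgYABkZGQAaGhoAGxsbABwcHAAdHR0AHh4eAB8fHwAgICAAISEhACIiIgAjIyMAJCQkACUlJQAmJiYAJycnACgoKAApKSkAKioqACsrKwAsLCwALS0tAC4uLgAvLy8AMDAwADExMQAyMjIAMzMzADQ0NAA1NTUANjY2ADc3NwA4ODgAOTk5ADo6OgA7OzsAPDw8AD09PQA+Pj4APz8/AEBAQABBQUEAQkJCAENDQwBEREQARUVFAEZGRgBHR0cASEhIAElJSQBKSkoAS0tLAExMTABNTU0ATk5OAE9PTwBQUFAAUVFRAFJSUgBTU1MAVFRUAFVVVQBWVlYAV1dXAFhYWABZWVkAWlpaAFtbWwBcXFwAXV1dAF5eXgBfX18AYGBgAGFhYQBiYmIAY2NjAGRkZABlZWUAZmZmAGdnZwBoaGgAaWlpAGpqagBra2sAbGxsAG1tbQBubm4Ab29vAHBwcABxcXEAcnJyAHNzcwB0dHQAdXV1AHZ2dgB3d3cAeHh4AHl5eQB6enoAe3t7AHx8fAB9fX0Afn5+AH9/fwCAgIAAgYGBAIKCggCDg4MAhISEAIWFhQCGhoYAh4eHAIiIiACJiYkAioqKAIuLiwCMjIwAjY2NAI6OjgCPj48AkJCQAJGRkQCSkpIAk5OTAJSUlACVlZUAlpaWAJeXlwCYmJgAmZmZAJqamgCbm5sAnJycAJ2dnQCenp4An5+fAKCgoAChoaEAoqKiAKOjowCkpKQApaWlAKampgCnp6cAqKioAKmpqQCqqqoAq6urAKysrACtra0Arq6uAK+vrwCwsLAAsbGxALKysgCzs7MAtLS0ALW1tQC2trYAt7e3ALi4uAC5ubkAurq6ALu7uwC8vLwAvb29AL6+vgC/v78AwMDAAMHBwQDCwsIAw8PDAMTExADFxcUAxsbGAMfHxwDIyMgAycnJAMrKygDLy8sAzMzMAM3NzQDOzs4Az8/PANDQ0ADR0dEA0tLSANPT0wDU1NQA1dXVANbW1gDX19cA2NjYANnZ2QDa2toA29vbANzc3ADd3d0A3t7eAN/f3wDg4OAA4eHhAOLi4gDj4+MA5OTkAOXl5QDm5uYA5+fnAOjo6ADp6ekA6urqAOvr6wDs7OwA7e3tAO7u7gDv7+8A8PDwAPHx8QDy8vIA8/PzAPT09AD19fUA9vb2APf39wD4+PgA+fn5APr6+gD7+/sA/Pz8AP39/QD+/v4A////AMTM4LSEiIx8YExQXGBgbHTE2NzElISIgGBMTFBYXGRsxOjgzKCEhHxYTExMUFhYYMTk4LyomIBsUExMTFBUWFy8yMSUlJSEcFRMTFRUUFBUnKCMbHyYjHhcUFBgZFBISIyEXFBggJSMcGBgcHRcTFB8cFBERFx8iIR0fIyIbGRkWFRMRDhMfIiMjJCQlIRwbCg4RDwwOGyMmKSoqLicdHAIGDQwJCRIfKS8zNzcsHhwBAQQFBQcTITA0NDg4MCEcBwYJCwsMGCYyNjMwMS8lHRMSEhISExogJCgpJygqJiAjIRsZFhcbHh8eHx8gIyMgKSUgGxgZGx0eHh4eHiAfHw="/>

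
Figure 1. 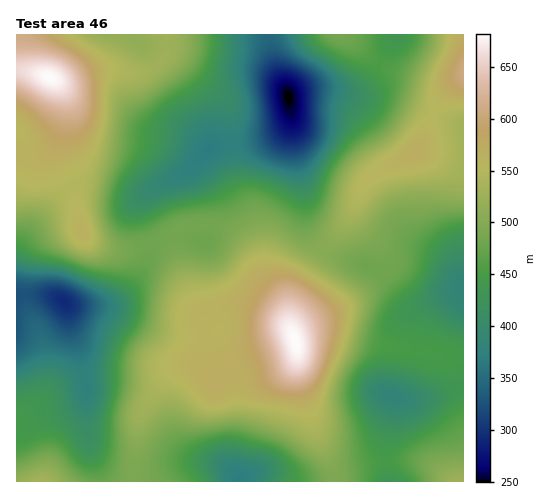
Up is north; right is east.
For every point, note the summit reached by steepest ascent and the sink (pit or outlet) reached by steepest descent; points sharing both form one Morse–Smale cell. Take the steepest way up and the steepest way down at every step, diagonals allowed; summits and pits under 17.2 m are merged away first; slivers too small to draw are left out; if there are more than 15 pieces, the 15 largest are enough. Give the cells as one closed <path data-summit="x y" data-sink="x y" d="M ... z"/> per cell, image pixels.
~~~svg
<path data-summit="50 78" data-sink="288 98" d="M269 34l-252 0-1 121 8 3 11-2 17-12 11-21 3-24 0 20-7 32 4 13 13 23 2 31 4 16 10 9 21 7 16 0 17-5-6-24-2-14 4-9 6-6 39-20 27-26 46-6 17-7 11-10 2-6-1-19-15-35z"/><path data-summit="295 341" data-sink="288 98" d="M291 113l-3 10-8 8-13 7-24 6-32 3-24 25-35 17-12 14-2 11 9 31 18-5 6 0 1 3 17 51 8 15 6 6-3 8 4 23 3 15 9 15 0 6 3-7 12-11 43-18 21-7-5-12 2-25 9-18 22-34-12-12-5-11-2-37-9-40z"/><path data-summit="295 341" data-sink="239 479" d="M294 340l-20 6-43 18-12 11-3 7-7-8-17-9-12 1-13 8-21 29-6 12-7 50 0 16 201 1-4-20-14-32-16-50-3-32z"/><path data-summit="50 78" data-sink="64 302" d="M66 99l-3 24-11 21-17 12-11 2-8-2 1 275 8-3 24-14 25-8 12-10 1-8-6-30-10-29-3-18-3-8 9 3 22 0 12-1 10-5 17-17 13-24 0-12-2-2-17 5-16 0-21-7-10-9-4-16-2-31-13-23-4-13 7-32z"/><path data-summit="295 341" data-sink="64 302" d="M171 240l-24 6 1 13-5 11-14 20-11 10-10 5-12 1-30-2 5 25 9 24 6 28 1 54 11 47 35-1 0-16 7-50 6-12 21-29 13-8 12-1 8 3 16 11-9-18-3-15-4-23 3-8-6-6-8-15z"/><path data-summit="414 151" data-sink="463 288" d="M430 150l-13 0-13 9-29 14-14 16-15 32-22 28 9 7 43 14 31 32 5 3 8 0 44-15 0-136z"/><path data-summit="414 151" data-sink="288 98" d="M325 90l-23 1-13 5 5 47 10 47 2 37 5 11 12 12 23-29 15-32 14-16 29-14 13-9 47 2 0-25-2-2-70-28-30 0z"/><path data-summit="295 341" data-sink="390 396" d="M330 333l-21 1-11 3-3 4 2 7 1 27 18 55 14 29 9 8 15 0 31-7 0-14 8-32 0-16 12 2 21-1 38-13-1-30-26 0-25-7-37-5z"/><path data-summit="295 341" data-sink="463 288" d="M323 250l-22 34-9 18-2 25 5 13 20-7 15 0 45 11 37 5 25 7 27-1-1-64-43 14-8 0-5-3-31-32-43-14z"/><path data-summit="463 481" data-sink="390 396" d="M463 386l-37 13-21 1-12-2 0 16-8 32 0 14 25 0 14 2 14 7 14 13 11 0z"/><path data-summit="41 481" data-sink="64 302" d="M87 393l-7 9-6 4-25 8-33 17 1 51 81-1-11-46z"/><path data-summit="337 35" data-sink="288 98" d="M343 34l-74 1 5 28 14 34 7-5 20-3 38 1 8-4 10-9 8-13z"/><path data-summit="463 72" data-sink="397 35" d="M463 34l-66 0-18 30 14 7 38 12 16 0 11-3 6-5z"/><path data-summit="463 72" data-sink="288 98" d="M379 64l-8 13-15 12-41 0 47 8 30 0 72 29-1-50-16 7-16 0-38-12z"/><path data-summit="463 481" data-sink="392 481" d="M410 460l-25 2 5 20 61-1-17-14-10-5z"/>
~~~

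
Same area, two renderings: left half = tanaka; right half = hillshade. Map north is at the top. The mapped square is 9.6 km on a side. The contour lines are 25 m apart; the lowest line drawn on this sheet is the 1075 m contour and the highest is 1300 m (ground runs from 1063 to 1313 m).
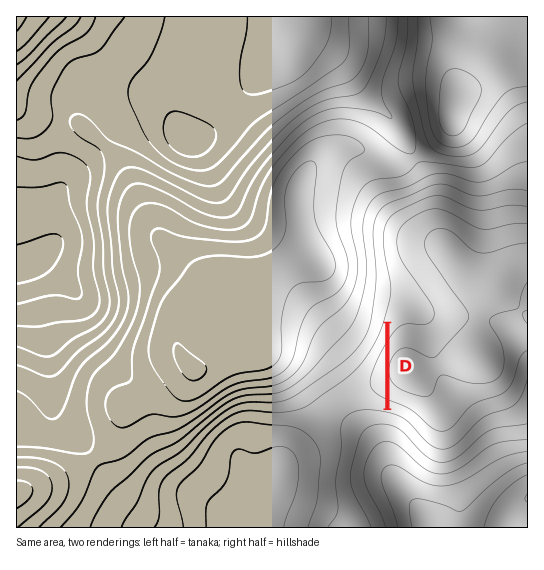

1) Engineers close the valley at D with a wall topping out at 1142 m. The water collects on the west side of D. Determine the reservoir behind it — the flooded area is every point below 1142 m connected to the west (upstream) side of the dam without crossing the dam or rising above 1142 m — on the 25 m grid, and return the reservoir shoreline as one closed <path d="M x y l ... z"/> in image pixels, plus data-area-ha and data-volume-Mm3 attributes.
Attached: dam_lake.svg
<path d="M385 331l-18 32-7 10-23 24-1 2 1 4 4 1 1-1 21 0 20 5 2-1 0-76z" data-area-ha="62" data-volume-Mm3="7.45"/>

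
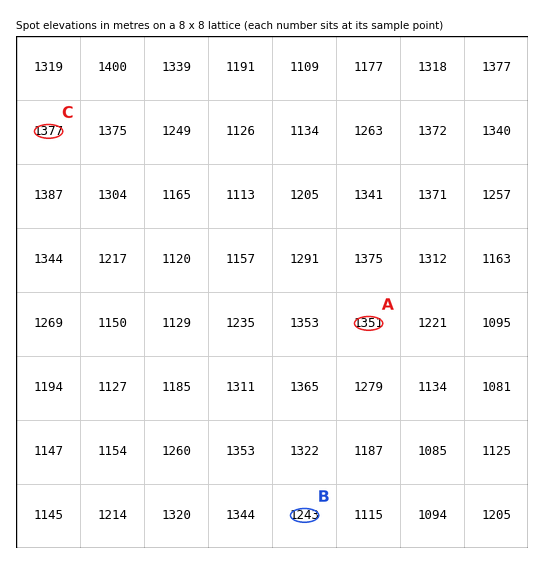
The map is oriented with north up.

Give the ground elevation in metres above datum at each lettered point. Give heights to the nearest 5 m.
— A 1350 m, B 1245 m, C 1375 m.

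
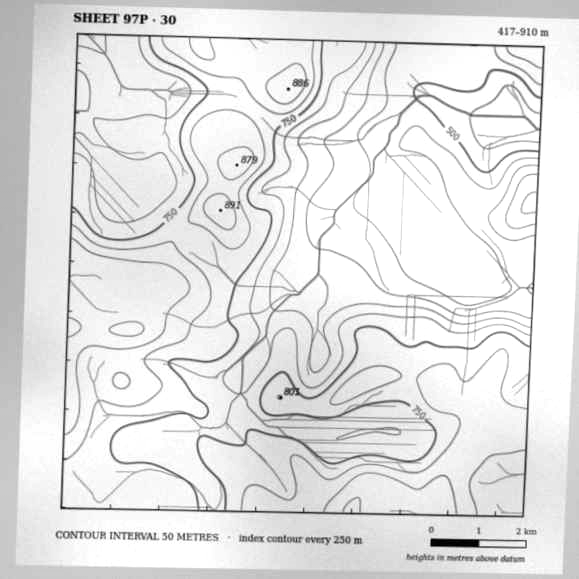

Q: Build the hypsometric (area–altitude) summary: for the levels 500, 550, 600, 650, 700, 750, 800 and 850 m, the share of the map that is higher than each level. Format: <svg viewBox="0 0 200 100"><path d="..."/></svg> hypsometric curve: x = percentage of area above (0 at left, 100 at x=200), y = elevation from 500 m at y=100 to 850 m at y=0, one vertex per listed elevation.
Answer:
<svg viewBox="0 0 200 100"><path d="M193 100l-21-14-15-15-13-14-22-14-34-14-41-15-31-14"/></svg>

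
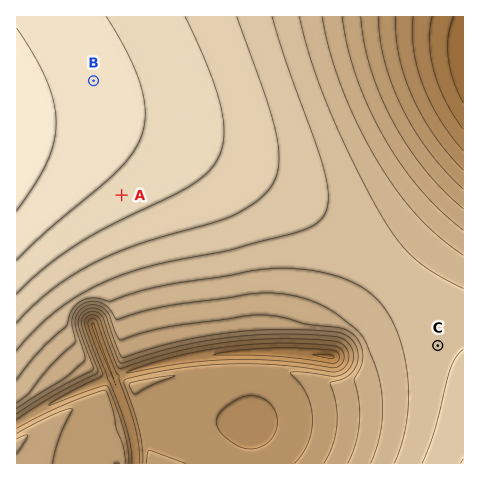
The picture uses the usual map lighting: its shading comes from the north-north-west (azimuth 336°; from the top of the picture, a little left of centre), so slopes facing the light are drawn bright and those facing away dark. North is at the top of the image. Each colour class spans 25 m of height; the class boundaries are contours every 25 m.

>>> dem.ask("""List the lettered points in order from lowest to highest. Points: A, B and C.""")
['C', 'A', 'B']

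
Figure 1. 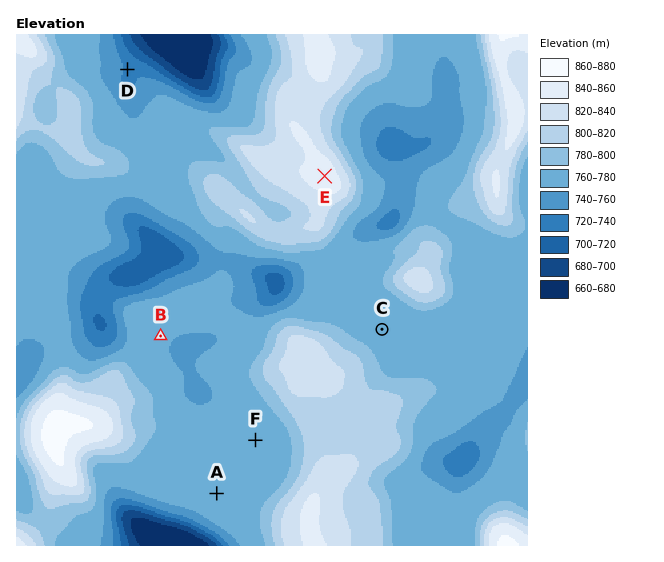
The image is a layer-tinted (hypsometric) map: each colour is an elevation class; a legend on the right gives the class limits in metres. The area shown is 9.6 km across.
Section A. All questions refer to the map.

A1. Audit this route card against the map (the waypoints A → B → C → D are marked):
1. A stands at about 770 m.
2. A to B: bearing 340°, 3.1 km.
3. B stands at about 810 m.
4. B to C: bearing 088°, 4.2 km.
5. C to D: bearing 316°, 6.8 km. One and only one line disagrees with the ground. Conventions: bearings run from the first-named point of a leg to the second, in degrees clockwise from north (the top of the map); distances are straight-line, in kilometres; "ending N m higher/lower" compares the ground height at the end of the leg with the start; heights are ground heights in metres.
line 3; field height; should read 760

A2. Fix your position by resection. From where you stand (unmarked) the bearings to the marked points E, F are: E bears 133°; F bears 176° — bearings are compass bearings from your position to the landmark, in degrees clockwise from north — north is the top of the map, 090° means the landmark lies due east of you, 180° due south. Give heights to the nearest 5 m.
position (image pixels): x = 231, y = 88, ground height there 755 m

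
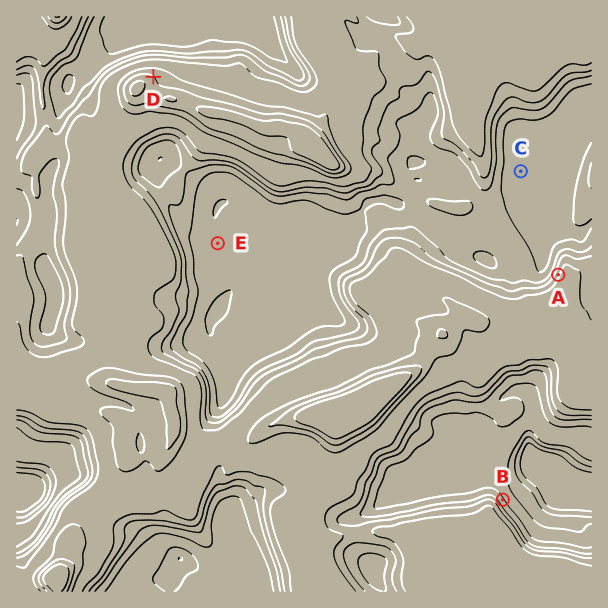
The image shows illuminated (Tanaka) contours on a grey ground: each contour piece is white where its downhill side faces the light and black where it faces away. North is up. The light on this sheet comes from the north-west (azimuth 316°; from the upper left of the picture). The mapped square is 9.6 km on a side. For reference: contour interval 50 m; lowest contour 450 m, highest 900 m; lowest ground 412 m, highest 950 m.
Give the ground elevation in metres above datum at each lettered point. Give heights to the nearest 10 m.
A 740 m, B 610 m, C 580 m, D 850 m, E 550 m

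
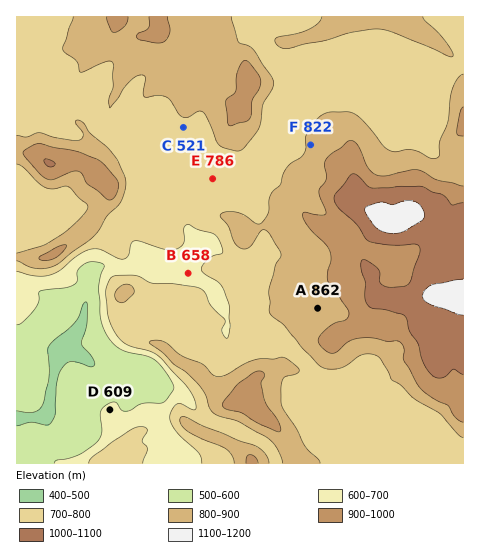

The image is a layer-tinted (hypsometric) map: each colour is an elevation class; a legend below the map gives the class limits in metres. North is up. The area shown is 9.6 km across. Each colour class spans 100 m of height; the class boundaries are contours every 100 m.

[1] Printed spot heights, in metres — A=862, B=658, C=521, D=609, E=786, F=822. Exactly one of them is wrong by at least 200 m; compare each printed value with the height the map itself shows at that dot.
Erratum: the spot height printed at C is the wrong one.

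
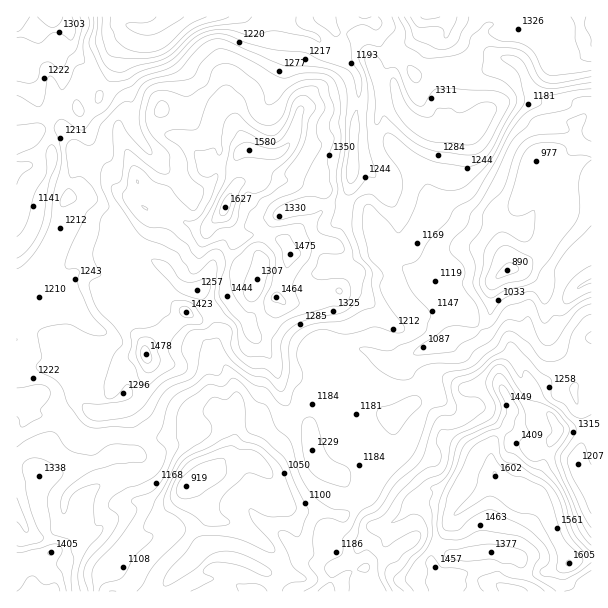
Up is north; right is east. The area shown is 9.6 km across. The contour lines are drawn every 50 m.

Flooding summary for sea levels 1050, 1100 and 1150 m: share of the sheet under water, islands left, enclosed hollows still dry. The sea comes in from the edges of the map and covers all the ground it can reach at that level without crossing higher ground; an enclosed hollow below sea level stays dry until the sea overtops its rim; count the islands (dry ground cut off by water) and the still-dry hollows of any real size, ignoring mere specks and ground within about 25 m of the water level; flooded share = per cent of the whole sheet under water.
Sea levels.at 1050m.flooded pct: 9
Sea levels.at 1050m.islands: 0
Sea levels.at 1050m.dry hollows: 0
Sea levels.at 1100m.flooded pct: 15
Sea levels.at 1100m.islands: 0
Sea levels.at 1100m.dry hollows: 0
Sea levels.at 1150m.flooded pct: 22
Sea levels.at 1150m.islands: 0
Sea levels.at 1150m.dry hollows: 0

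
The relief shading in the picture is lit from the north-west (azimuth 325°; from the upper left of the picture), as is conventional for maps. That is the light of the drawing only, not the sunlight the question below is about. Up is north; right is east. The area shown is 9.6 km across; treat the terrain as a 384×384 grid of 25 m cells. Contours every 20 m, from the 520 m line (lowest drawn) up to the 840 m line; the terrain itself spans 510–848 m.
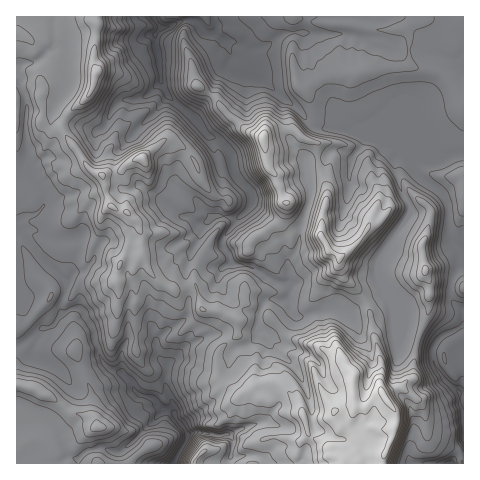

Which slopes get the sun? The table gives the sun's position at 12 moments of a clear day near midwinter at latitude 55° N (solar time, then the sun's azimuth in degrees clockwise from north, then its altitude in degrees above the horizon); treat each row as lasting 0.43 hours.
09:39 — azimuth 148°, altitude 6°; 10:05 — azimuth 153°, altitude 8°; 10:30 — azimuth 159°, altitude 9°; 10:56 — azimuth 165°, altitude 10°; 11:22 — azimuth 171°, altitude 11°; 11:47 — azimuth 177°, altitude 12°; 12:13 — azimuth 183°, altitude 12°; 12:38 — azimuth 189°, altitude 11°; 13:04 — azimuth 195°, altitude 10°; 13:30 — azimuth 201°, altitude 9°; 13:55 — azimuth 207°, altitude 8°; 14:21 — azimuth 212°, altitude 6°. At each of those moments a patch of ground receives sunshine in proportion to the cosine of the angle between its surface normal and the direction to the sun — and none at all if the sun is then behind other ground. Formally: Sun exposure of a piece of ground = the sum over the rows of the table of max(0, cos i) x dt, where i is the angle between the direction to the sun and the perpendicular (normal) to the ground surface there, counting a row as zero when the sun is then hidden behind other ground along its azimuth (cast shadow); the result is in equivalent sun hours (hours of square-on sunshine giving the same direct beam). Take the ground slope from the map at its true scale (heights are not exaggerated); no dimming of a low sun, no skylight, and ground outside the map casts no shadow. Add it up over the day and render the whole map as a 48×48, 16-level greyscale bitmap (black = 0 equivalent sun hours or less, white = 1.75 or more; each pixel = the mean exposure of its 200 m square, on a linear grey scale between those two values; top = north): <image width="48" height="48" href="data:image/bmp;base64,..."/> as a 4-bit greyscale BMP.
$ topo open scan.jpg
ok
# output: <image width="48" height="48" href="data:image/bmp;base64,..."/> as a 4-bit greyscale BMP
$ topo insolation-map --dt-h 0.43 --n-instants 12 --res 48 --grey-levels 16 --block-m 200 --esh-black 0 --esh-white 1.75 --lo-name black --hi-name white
<image width="48" height="48" href="data:image/bmp;base64,Qk32BAAAAAAAAHYAAAAoAAAAMAAAADAAAAABAAQAAAAAAIAEAAATCwAAEwsAABAAAAAAAAAAAAAAABEREQAiIiIAMzMzAERERABVVVUAZmZmAHd3dwCIiIgAmZmZAKqqqgC7u7sAzMzMAN3d3QDu7u4A////AId4hnRDImz/9Te6dDR4mpiJd3iKyb7/+IiHeKpVhBbN9xFnl8y5d5l3Zndn65q7tXd3eI3/3YIjeCAAFVaJl4tjZ3eHzpmZlXZniInNyYMAAWVpmSIjNHZpqHiYnqmHd3d4ipdTIgMQE4dX7ep4vLariZh3irqHZXeJqGQhI0VSN7yZm6vKiGRniKmJlryGVprdgxIzNFRLm6q2eZqph1WWV3aaNLp0Vu2VMkZVVUjaq7l4VYl4l0aUaHR1OGI0NmMhJXdmZYu5qZiHU0Z4ZTlmmHVCFJgxfQACR4dTN825dmVmVTMiQ1lImHYTACMmuSI1eZZW3OtWdUZ3ZlQ0I5VIhhIkECNJeGZ4mpds27mZqHdmdlRBN0XIcxFTMzZnd2ZnZnZrumZ63HVViGRGVqtkMAJUVVmEeLdlVVV5q3iYi7lkWJZ3hiABACRFZmrGNoqGVlSYmZiKhpmqmZiJYhAAATVFZ2jctle6dEa5mpmqu3zcqHiHREMQFFZmd3fMqXaLmGqomauqqpl3VHlUVnhlVXZWd4iod3doqbqqiomrqYUzR3d2ZniZmqdWeJrJjXiGdouauZirqJdTZ3d3Zmeb7rZnisp4inh1V2d3iJm3VWVVVVQliIev+1Z3m72Yc3dkeXVDaJqFVVVUEQKbiZl665h3d3iIdHdYmIhXaIl2dlaad87JmZv9qrmHZWUjZ3aJiIeFNXh2Z2WFW7uKmoecWe2nZndUV3eHd3aFRnd5lnRniGm5mnvVEY/qdlaWaHh3iZecqZiaqWQ5USWJqHdzEjr+hkKIeYh3iru8uqdREUYycgAnqnRGQzav1kR5iod3d5p863MzNol1dyAX3pVGU1Ro6mVoeoiHd3lnczRFeYfNzHNb7aVIdDJVd5pEeHd4h2eWM0Z4h3vaZVaIU2ZEZDIkNJIEiHd5q6iZd2bJeL2TIUvcc0ZTZUZDNRA4p3eKmqzZmq25iapkRK/8d2dkVnZDMyWJmHeZh5syWd65qZhVV63XRWdldlUxNGdTI4iWeKMAAXlqupVFV5qXdnh1d1UyVnd3U5iam4ITQABbqmIkaruYd5uoenI1Z3d3h5mqmCMyQgAWliEkv/2WWMlWUzRXd3d3eImolTVTNSABMRFs/6Q1eUAAA2d3d3d3iIeGV5qmNFMAABSf+RACIgE0Z3d3d3d4iXZnWO7JRDZQAUneggAAABZ3eIiHd3d3iImHY4/rgyAiBd/HMRAAAYmHiIiId3d3h2l4djbd3Mgibf/DESEAObiJmqmIiIiIh2d3d1WbvLmDmZcwEjIkWHeaqqqpmZmZdndmd3eLqVRnh2MhJFZ3d2Z4mZqqu7qoZnVWd3ZFdCRWZmRFVneIh2Z3dmZ3eId2Z6qGd3ZSRTVXeFJFZneIdlVWZmVVZnd3d5iId3ZVE1VYdyJVVmd3ZUVVZVVnd3d4iId3iHZoh3VFVTMjiZmZU0RENFeImHiId2Z3eImbqpq0ETOImJmau6q7uqmHeIiIeHd3eIh2VVMryFqZmJmYmZdmZmZmZneIiA=="/>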